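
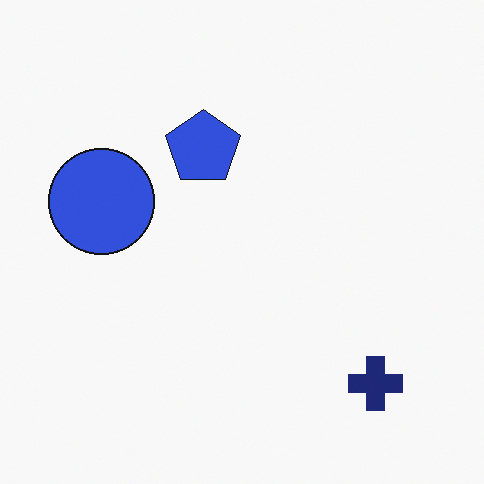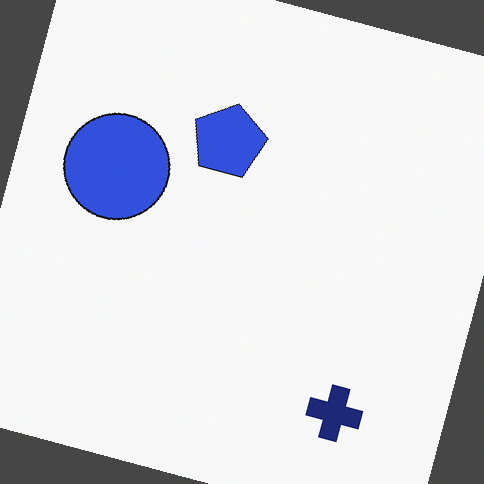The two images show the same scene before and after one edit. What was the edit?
Rotated clockwise by a moderate amount.

Every shape is tilted by the same angle and the image corners show triangular fill wedges — a whole-image rotation by a non-right angle.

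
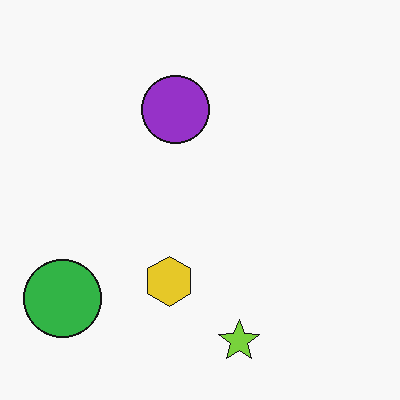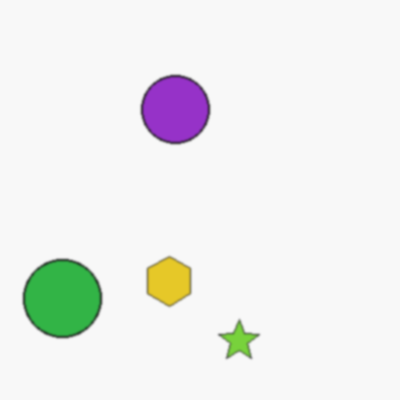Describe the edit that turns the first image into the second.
The transformation is: given a subtle gaussian blur.

Shape edges and outlines are uniformly softened across the whole image.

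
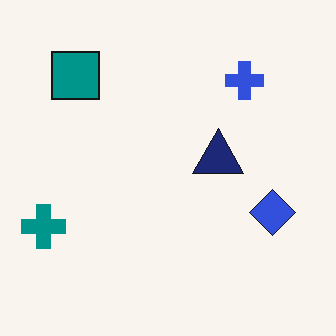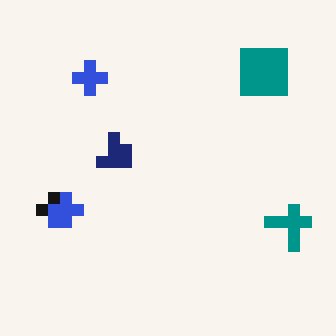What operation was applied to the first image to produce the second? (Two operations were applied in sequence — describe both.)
It was flipped horizontally (left ↔ right), then heavily pixelated into large blocks.

The teal cross is in the bottom-left of the first image and the bottom-right of the second — shapes on opposite sides of the vertical midline have swapped in a mirror flip. Shapes are reduced to large square blocks; fine edges and outlines are lost — a downscale-then-upscale (mosaic) effect.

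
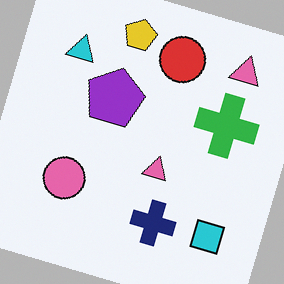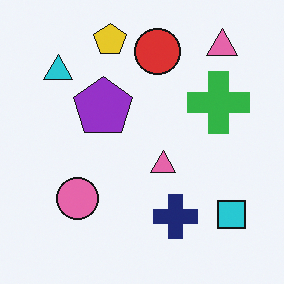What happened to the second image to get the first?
This is the original image rotated clockwise by a moderate amount.

Every shape is tilted by the same angle and the image corners show triangular fill wedges — a whole-image rotation by a non-right angle.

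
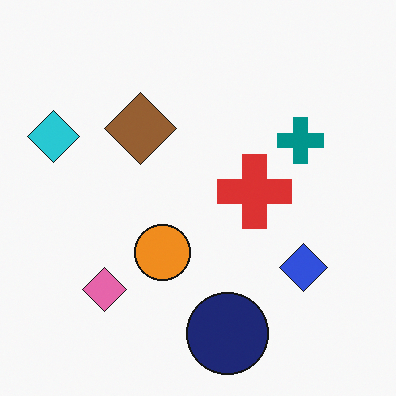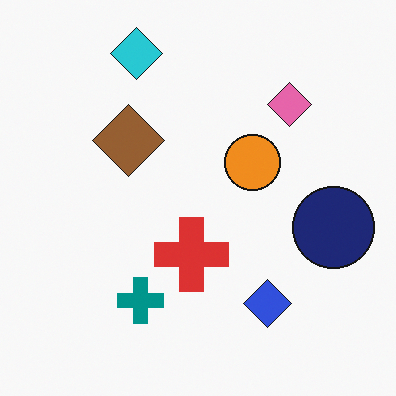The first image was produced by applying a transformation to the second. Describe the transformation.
This is the original image transposed (reflected across the top-left ↔ bottom-right diagonal).

Shapes have swapped their row and column positions — what was in the top-right is now in the bottom-left — a diagonal reflection.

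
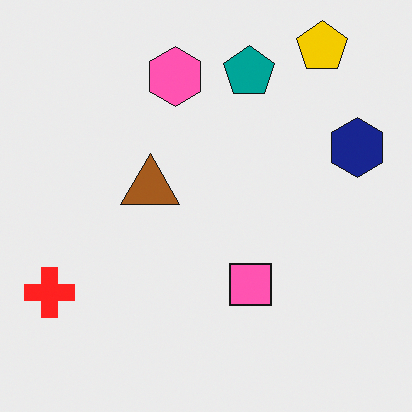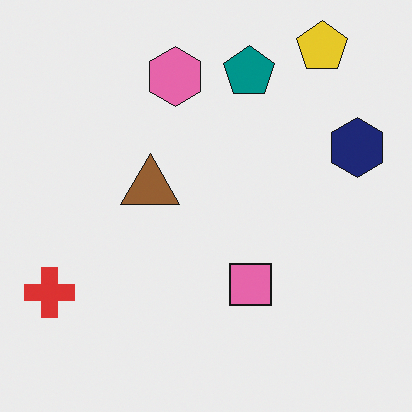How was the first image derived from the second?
The first image is the second slightly oversaturated.

All colors are more vivid — a global saturation change.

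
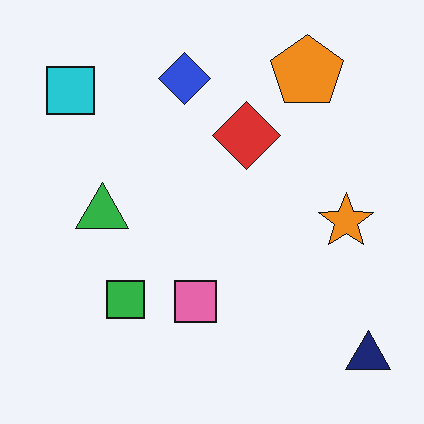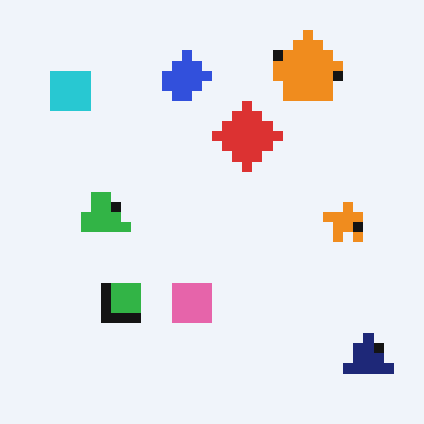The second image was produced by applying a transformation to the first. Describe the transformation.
This is the original image heavily pixelated into large blocks.

Shapes are reduced to large square blocks; fine edges and outlines are lost — a downscale-then-upscale (mosaic) effect.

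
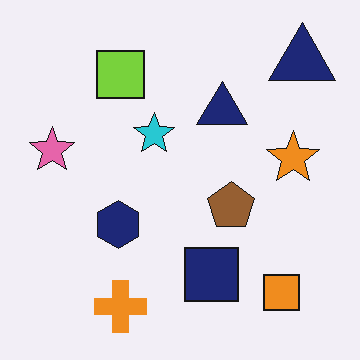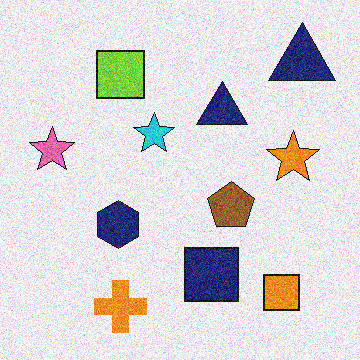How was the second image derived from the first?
This is the original image degraded with moderate additive noise.

Random speckle covers the whole image, including the flat background.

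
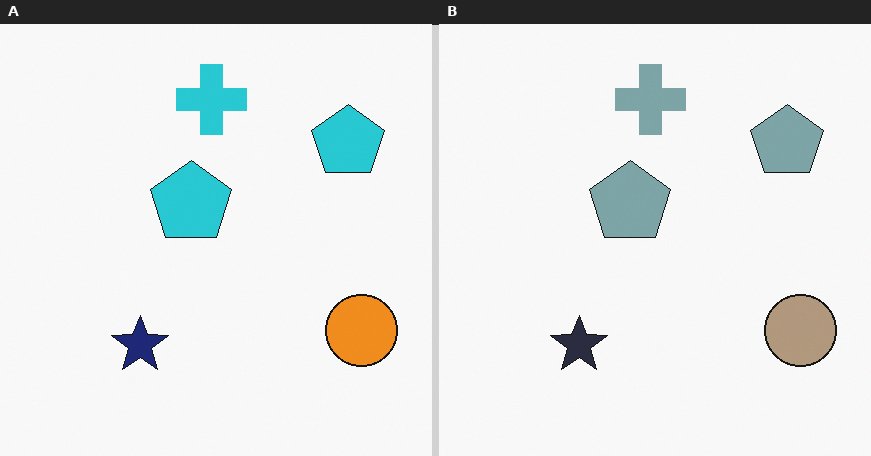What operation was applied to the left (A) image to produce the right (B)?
This is the original image made much more muted (saturation change).

All colors are more muted and greyish — a global saturation change.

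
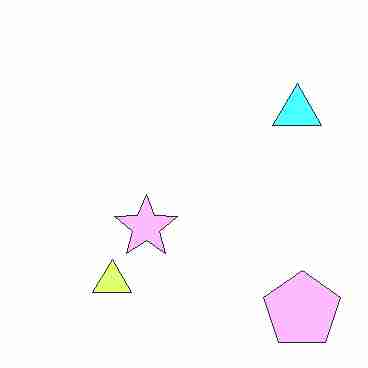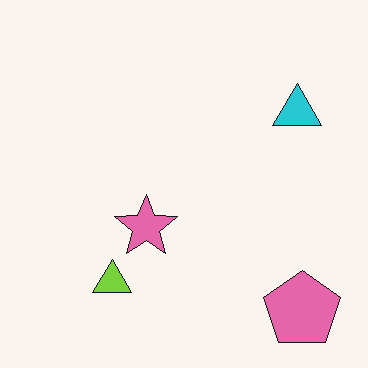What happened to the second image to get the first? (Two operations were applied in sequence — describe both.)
It was substantially brightened, then degraded with heavy JPEG compression.

Every pixel — background and shapes alike — is uniformly brightened. Blocky 8×8 compression artifacts appear around shape edges and the flat background shows ringing — characteristic JPEG degradation.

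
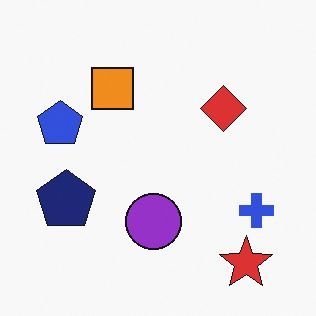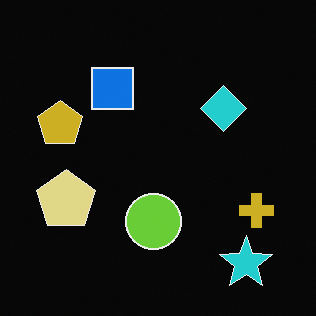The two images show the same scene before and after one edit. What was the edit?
Color-inverted (negative).

The light background has become dark and every shape's color is its complement — a photographic negative.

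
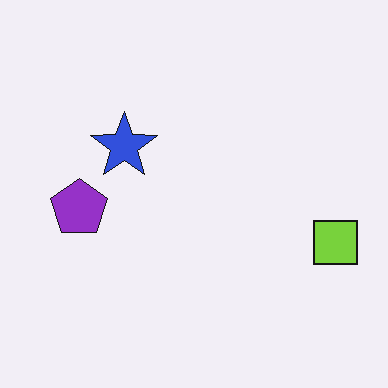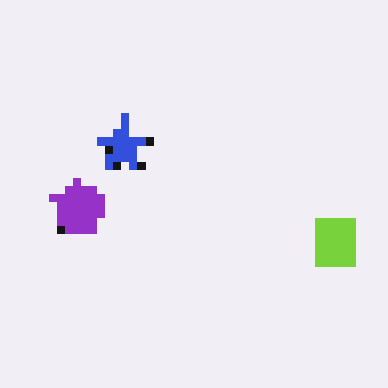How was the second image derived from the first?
The image was pixelated into visible square blocks.

Shapes are reduced to large square blocks; fine edges and outlines are lost — a downscale-then-upscale (mosaic) effect.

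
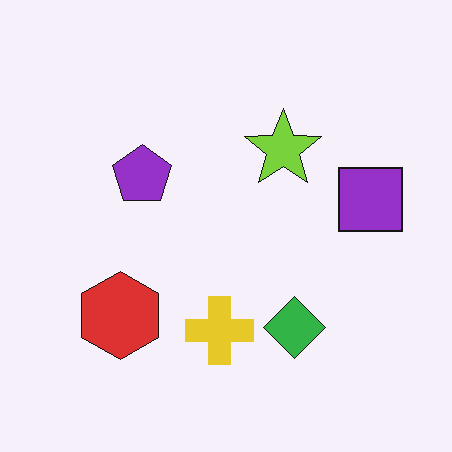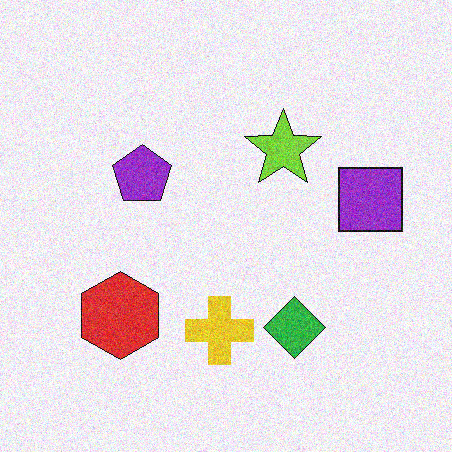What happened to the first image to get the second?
The second image is the first degraded with visible gaussian noise.

Random speckle covers the whole image, including the flat background.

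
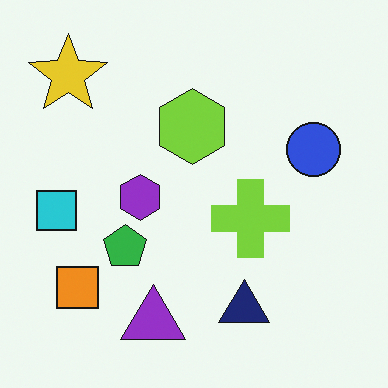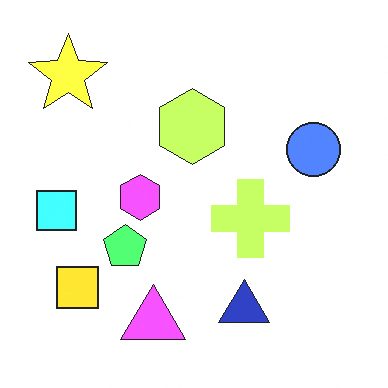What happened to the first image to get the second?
The transformation is: noticeably brightened.

Every pixel — background and shapes alike — is uniformly brightened.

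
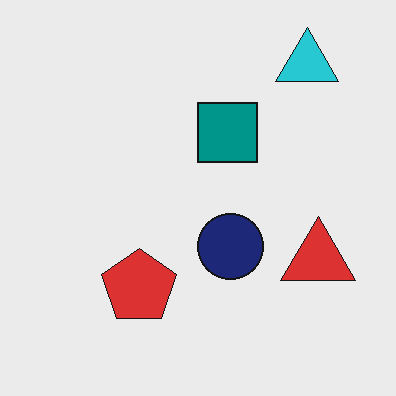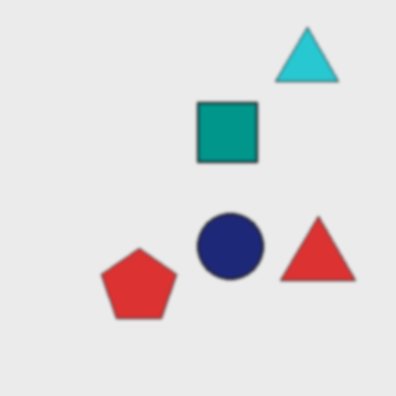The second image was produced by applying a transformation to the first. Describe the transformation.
The transformation is: slightly softened.

Shape edges and outlines are uniformly softened across the whole image.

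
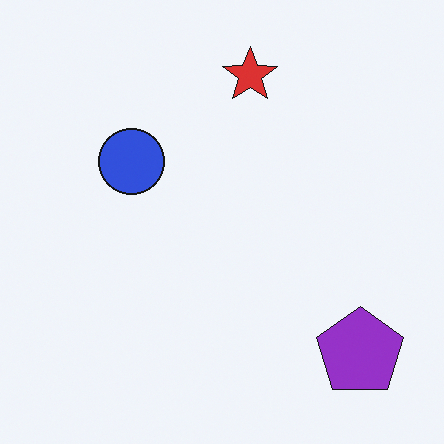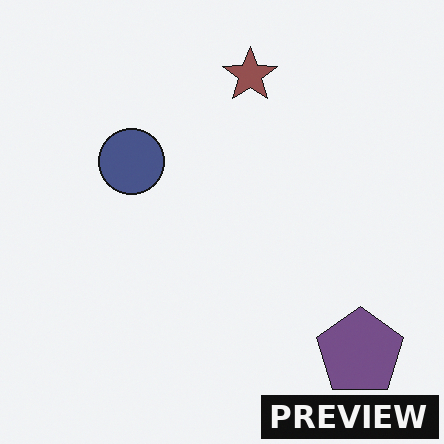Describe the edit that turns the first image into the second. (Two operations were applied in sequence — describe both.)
The image was made much more muted (saturation change), then watermarked with the text "PREVIEW" in the lower-right corner.

All colors are more muted and greyish — a global saturation change. A dark label reading "PREVIEW" appears in the lower-right corner.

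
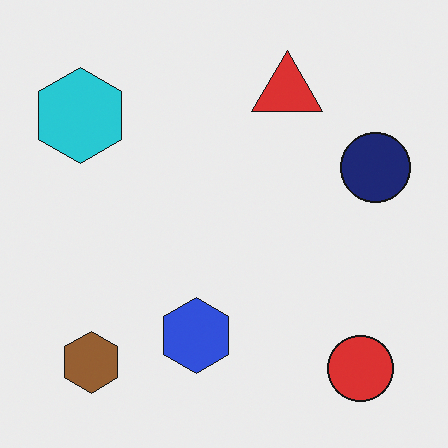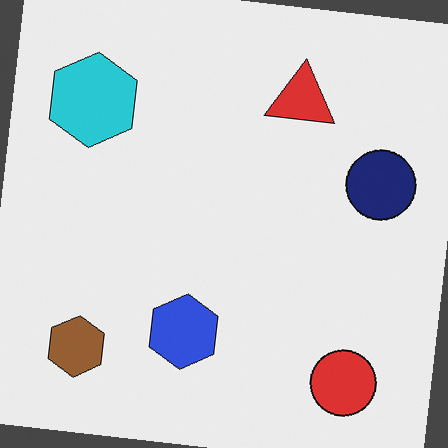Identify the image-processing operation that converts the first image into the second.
It was rotated clockwise by a slight angle.

Every shape is tilted by the same angle and the image corners show triangular fill wedges — a whole-image rotation by a non-right angle.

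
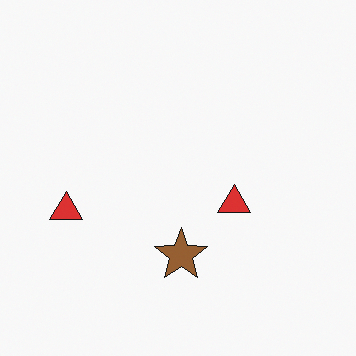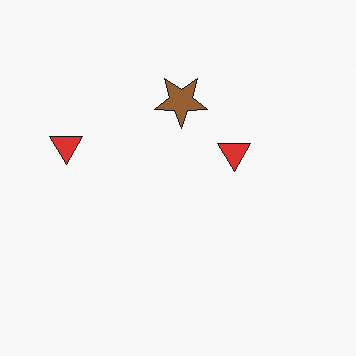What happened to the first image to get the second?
Flipped vertically (top ↔ bottom).

The brown star is in the bottom of the first image and the top of the second — shapes on opposite sides of the horizontal midline have swapped in a mirror flip.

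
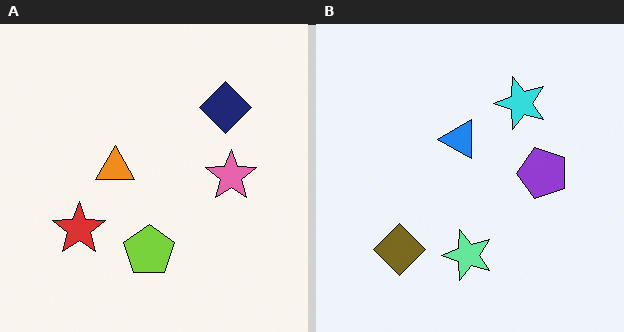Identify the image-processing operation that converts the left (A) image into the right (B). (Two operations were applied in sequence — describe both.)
It was transposed (reflected across the top-left ↔ bottom-right diagonal), then hue-shifted by a large amount.

Shapes have swapped their row and column positions — what was in the top-right is now in the bottom-left — a diagonal reflection. Every shape's color has rotated by the same amount around the hue wheel — a uniform hue shift.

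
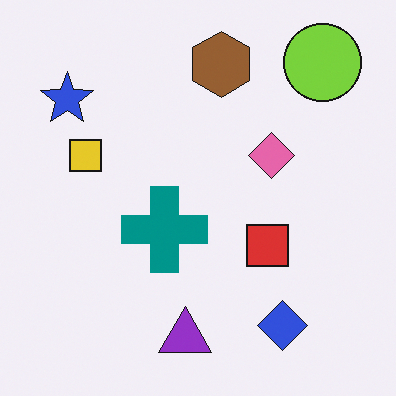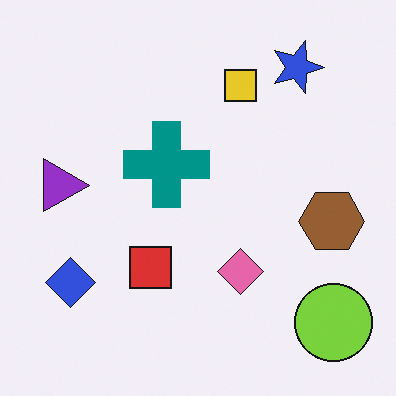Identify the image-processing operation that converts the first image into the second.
This is the original image rotated 90° clockwise.

The lime circle sits in the top-right of the first image and the bottom-right of the second — consistent with a whole-image 90° clockwise rotation.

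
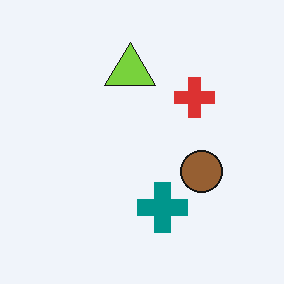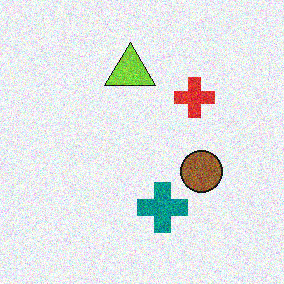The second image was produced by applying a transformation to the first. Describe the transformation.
Degraded with visible gaussian noise.

Random speckle covers the whole image, including the flat background.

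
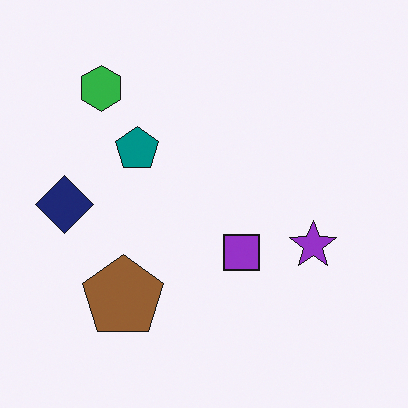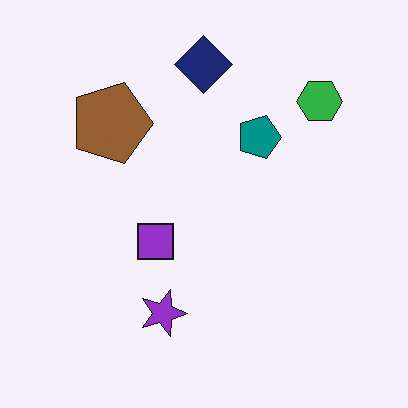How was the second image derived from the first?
The second image is the first rotated 90° clockwise.

The green hexagon sits in the top-left of the first image and the top-right of the second — consistent with a whole-image 90° clockwise rotation.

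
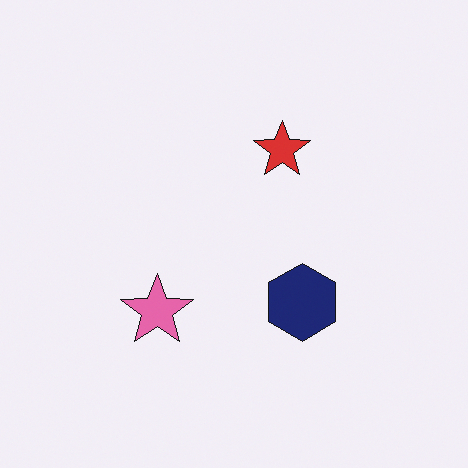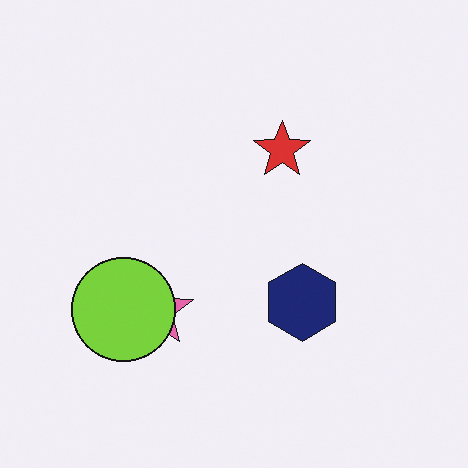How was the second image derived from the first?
The image was overlaid with an additional lime circle.

A lime circle appears in the second image that is absent from the first.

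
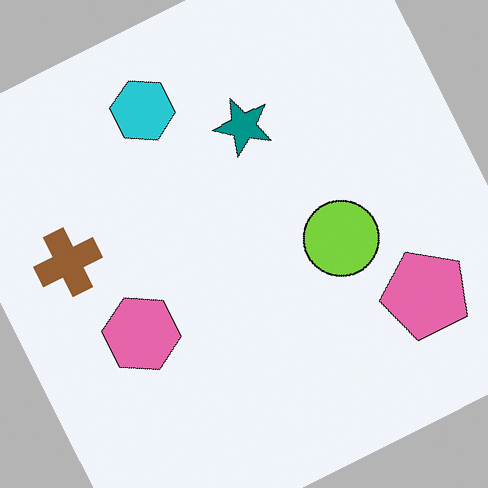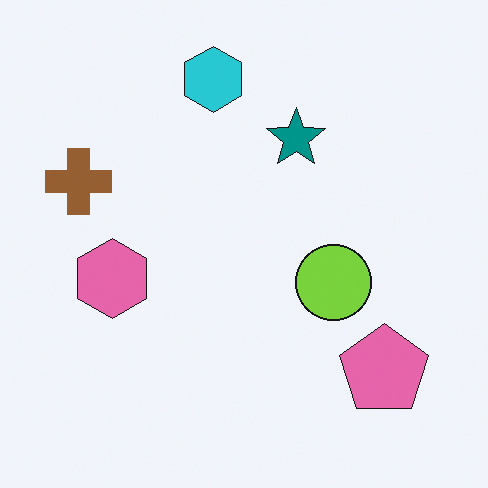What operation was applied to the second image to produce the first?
This is the original image rotated counter-clockwise by a moderate amount.

Every shape is tilted by the same angle and the image corners show triangular fill wedges — a whole-image rotation by a non-right angle.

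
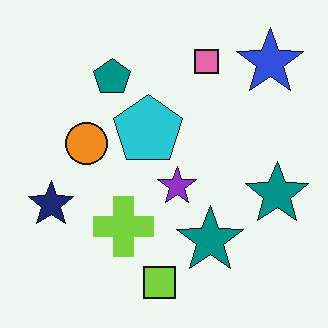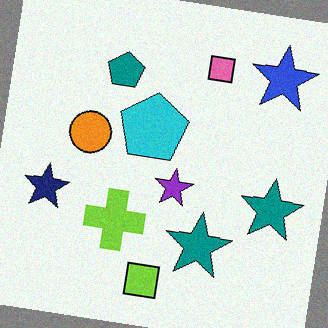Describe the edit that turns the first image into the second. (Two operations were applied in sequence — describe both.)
The image was rotated clockwise by a slight angle, then degraded with a light layer of grain.

Every shape is tilted by the same angle and the image corners show triangular fill wedges — a whole-image rotation by a non-right angle. Random speckle covers the whole image, including the flat background.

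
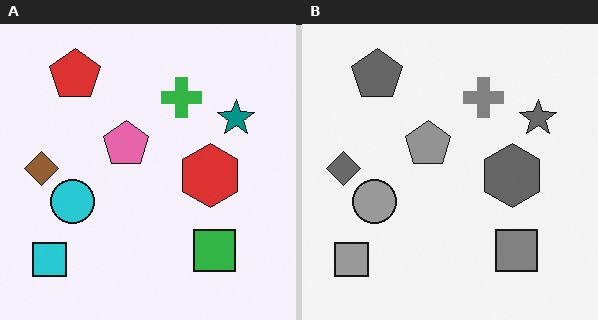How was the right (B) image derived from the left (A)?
The right (B) image is the left (A) converted to grayscale.

All color is removed — every shape is now a shade of grey.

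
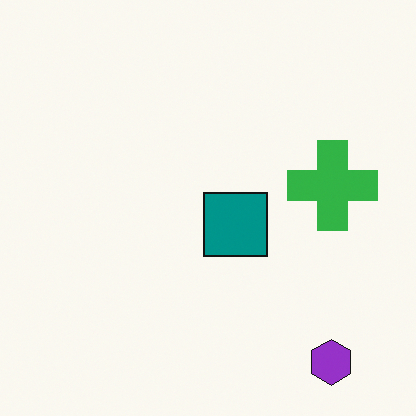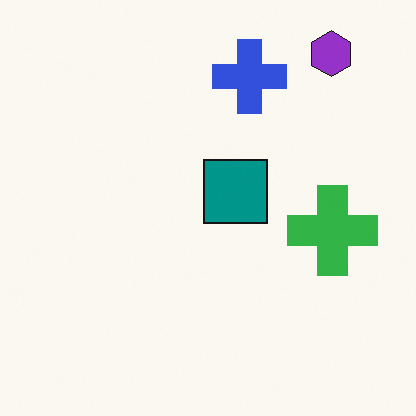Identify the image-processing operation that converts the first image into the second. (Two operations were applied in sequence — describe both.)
It was flipped vertically (top ↔ bottom), then overlaid with an additional blue cross.

The purple hexagon is in the bottom-right of the first image and the top-right of the second — shapes on opposite sides of the horizontal midline have swapped in a mirror flip. A blue cross appears in the second image that is absent from the first.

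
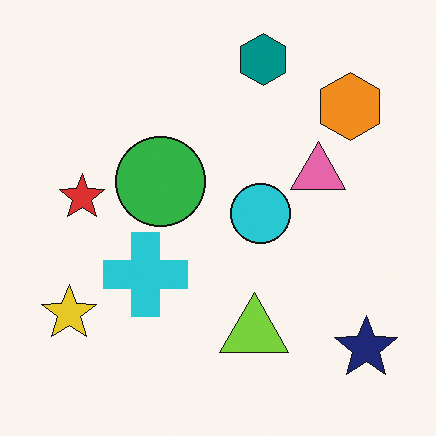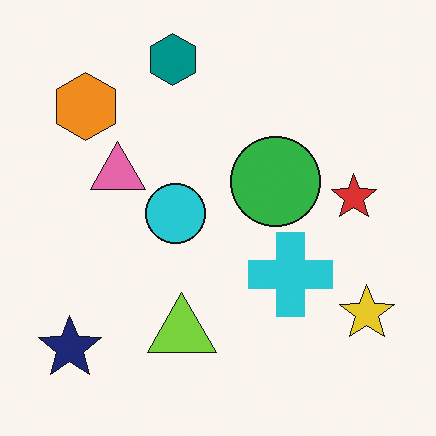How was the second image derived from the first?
Flipped horizontally (left ↔ right).

The yellow star is in the bottom-left of the first image and the bottom-right of the second — shapes on opposite sides of the vertical midline have swapped in a mirror flip.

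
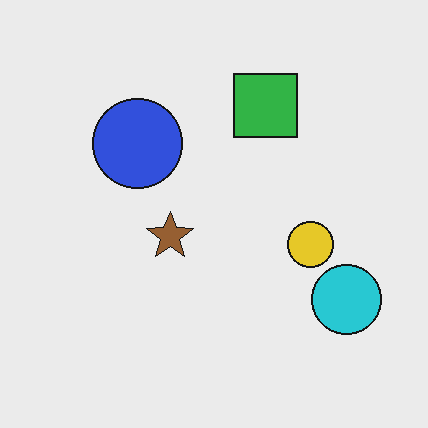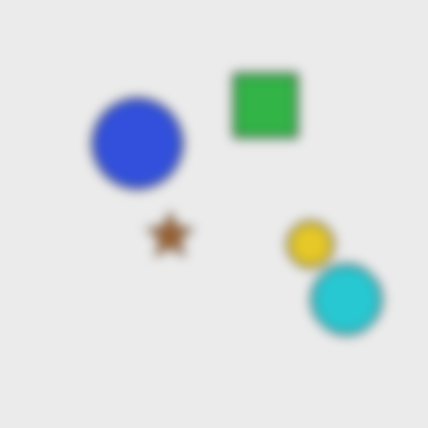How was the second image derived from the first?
This is the original image strongly gaussian-blurred.

Shape edges and outlines are uniformly softened across the whole image.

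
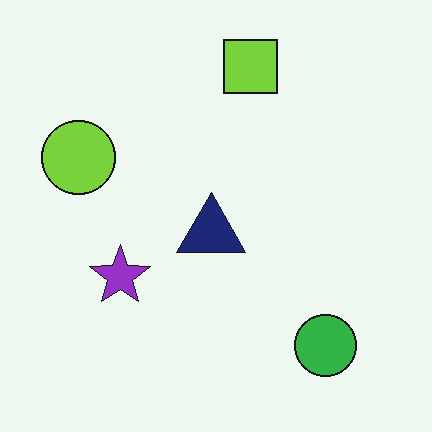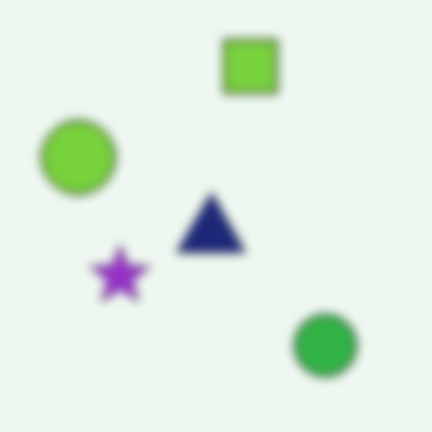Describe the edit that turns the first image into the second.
This is the original image strongly gaussian-blurred.

Shape edges and outlines are uniformly softened across the whole image.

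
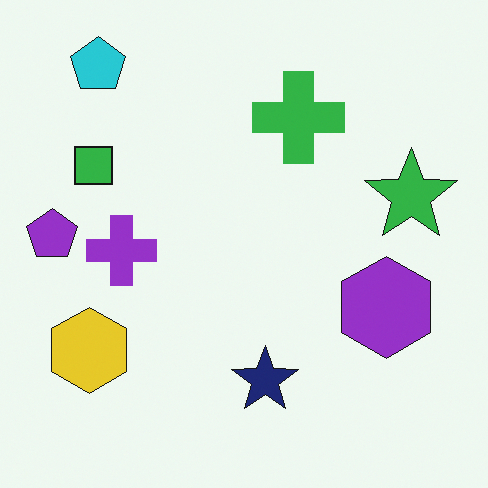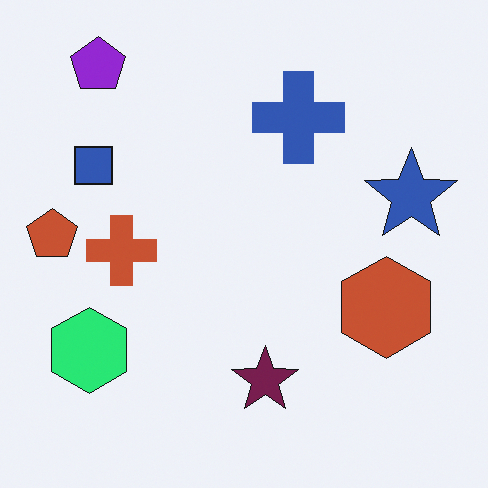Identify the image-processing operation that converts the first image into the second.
It was hue-shifted by a moderate amount.

Every shape's color has rotated by the same amount around the hue wheel — a uniform hue shift.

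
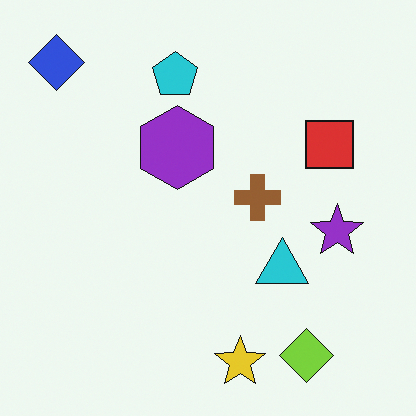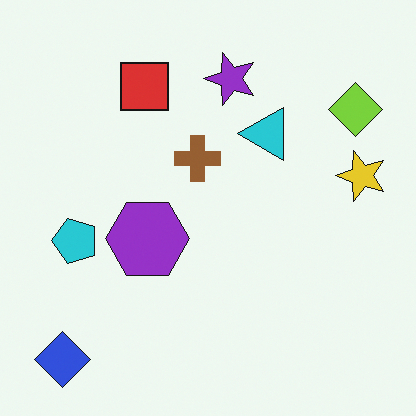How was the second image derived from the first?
The second image is the first rotated 90° counter-clockwise.

The blue diamond sits in the top-left of the first image and the bottom-left of the second — consistent with a whole-image 90° counter-clockwise rotation.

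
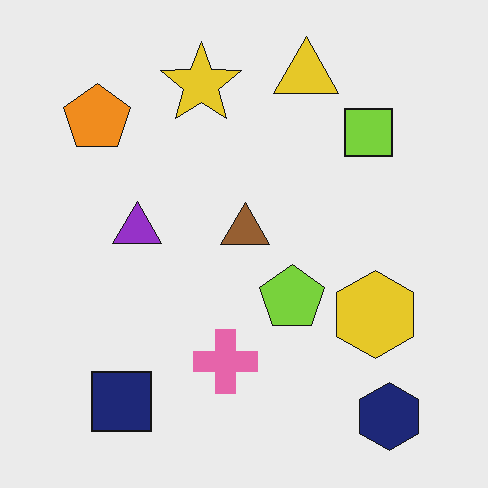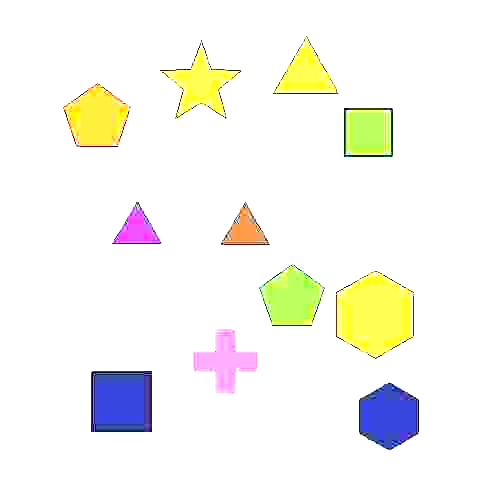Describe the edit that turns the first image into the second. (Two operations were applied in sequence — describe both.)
This is the original image heavily JPEG-compressed with obvious blocking artifacts, then noticeably brightened.

Blocky 8×8 compression artifacts appear around shape edges and the flat background shows ringing — characteristic JPEG degradation. Every pixel — background and shapes alike — is uniformly brightened.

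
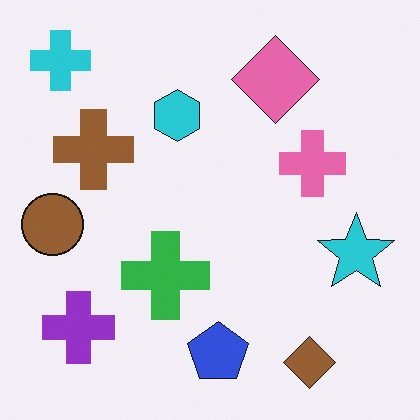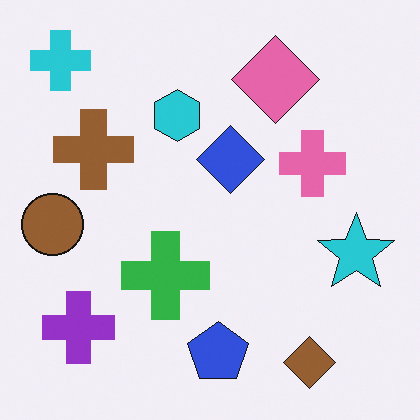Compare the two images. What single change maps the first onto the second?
The image was overlaid with an additional blue diamond.

A blue diamond appears in the second image that is absent from the first.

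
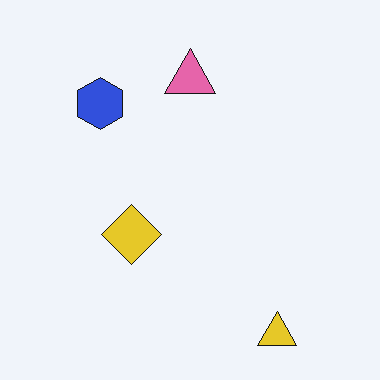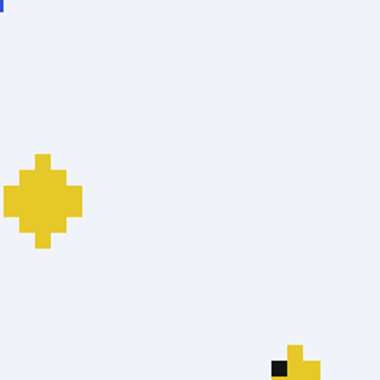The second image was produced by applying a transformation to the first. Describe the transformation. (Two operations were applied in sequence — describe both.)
The image was heavily pixelated into large blocks, then cropped to a noticeably smaller region and rescaled.

Shapes are reduced to large square blocks; fine edges and outlines are lost — a downscale-then-upscale (mosaic) effect. The visible shapes are larger and the field of view is narrower; shapes near the original edges may be partly or wholly outside the frame — a crop-and-rescale.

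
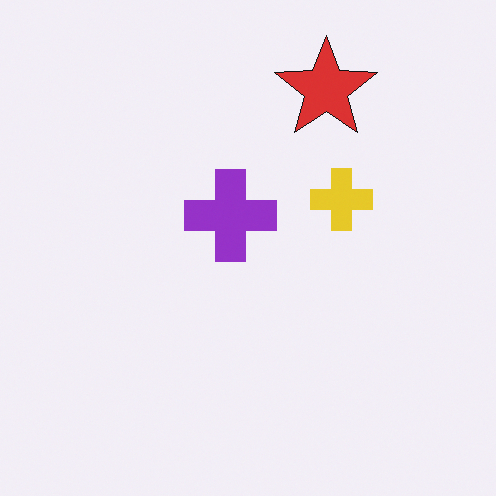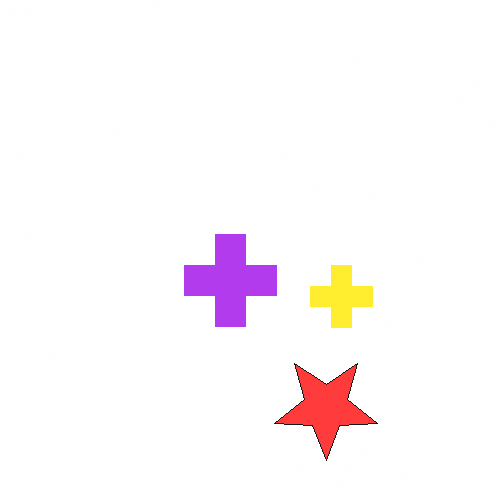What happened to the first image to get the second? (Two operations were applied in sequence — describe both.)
The second image is the first flipped vertically (top ↔ bottom), then brightened a little.

The red star is in the top of the first image and the bottom of the second — shapes on opposite sides of the horizontal midline have swapped in a mirror flip. Every pixel — background and shapes alike — is uniformly brightened.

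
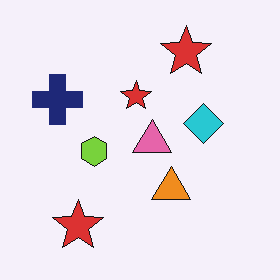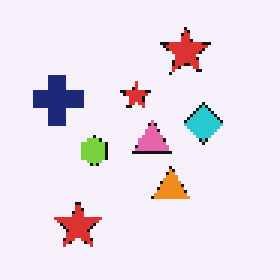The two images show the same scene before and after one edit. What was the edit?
The second image is the first lightly pixelated (a mild mosaic effect).

Shapes are reduced to large square blocks; fine edges and outlines are lost — a downscale-then-upscale (mosaic) effect.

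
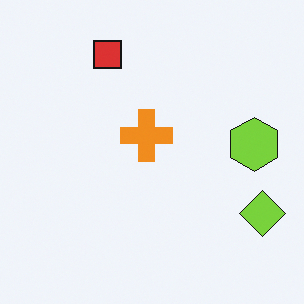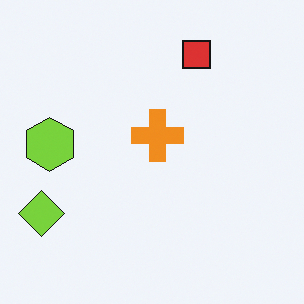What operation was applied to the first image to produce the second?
It was flipped horizontally (left ↔ right).

The lime diamond is in the bottom-right of the first image and the bottom-left of the second — shapes on opposite sides of the vertical midline have swapped in a mirror flip.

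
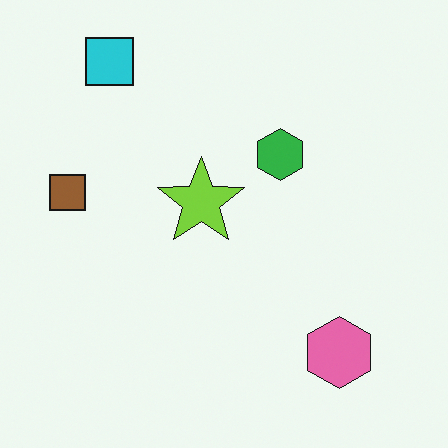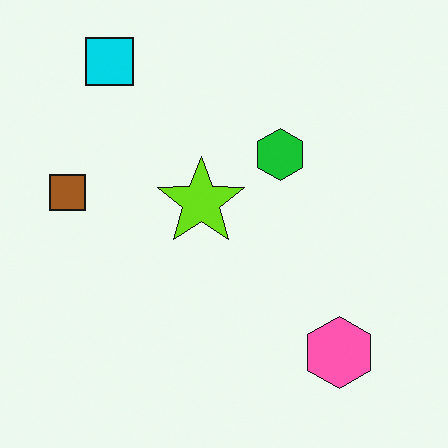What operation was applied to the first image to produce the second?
Slightly oversaturated.

All colors are more vivid — a global saturation change.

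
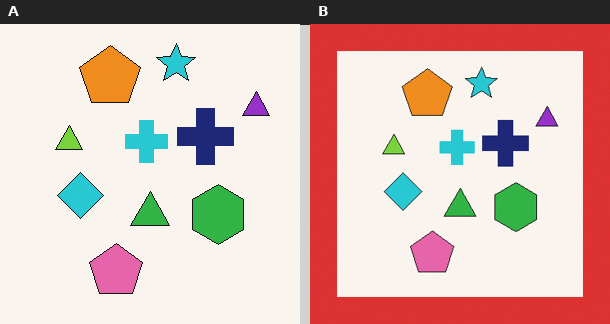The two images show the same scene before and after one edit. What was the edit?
This is the original image framed with a red border.

A solid red frame runs around the edge of the right (B) image, with the content slightly shrunk inside it.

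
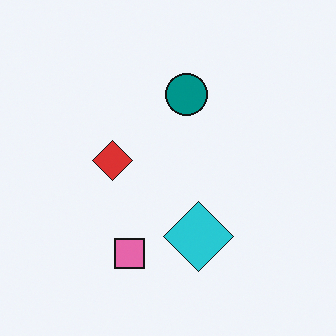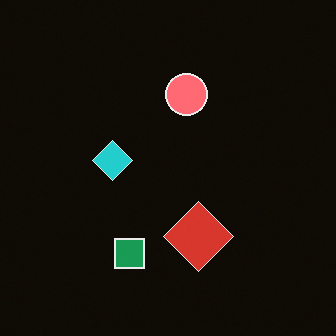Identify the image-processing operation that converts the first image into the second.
The image was color-inverted (negative).

The light background has become dark and every shape's color is its complement — a photographic negative.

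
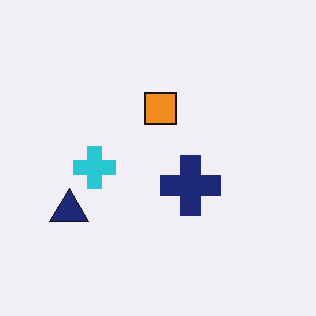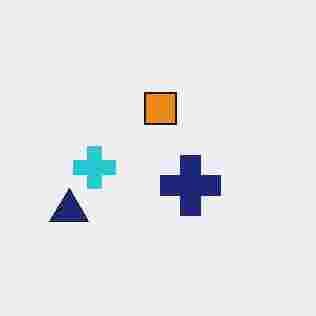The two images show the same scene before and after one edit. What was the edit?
The image was degraded with heavy JPEG compression.

Blocky 8×8 compression artifacts appear around shape edges and the flat background shows ringing — characteristic JPEG degradation.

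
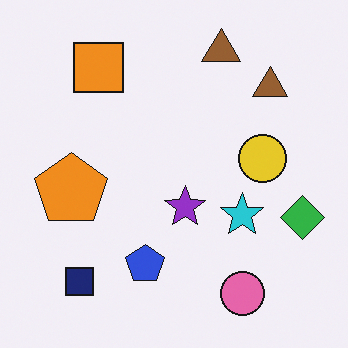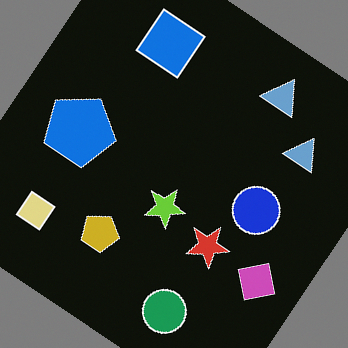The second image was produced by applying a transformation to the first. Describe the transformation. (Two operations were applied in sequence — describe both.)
This is the original image rotated clockwise by a large amount — several tens of degrees, then color-inverted (negative).

Every shape is tilted by the same angle and the image corners show triangular fill wedges — a whole-image rotation by a non-right angle. The light background has become dark and every shape's color is its complement — a photographic negative.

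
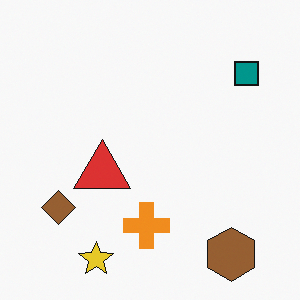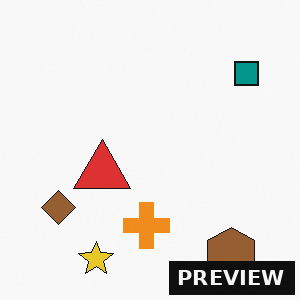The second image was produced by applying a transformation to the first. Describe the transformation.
The transformation is: watermarked with the text "PREVIEW" in the lower-right corner.

A dark label reading "PREVIEW" appears in the lower-right corner.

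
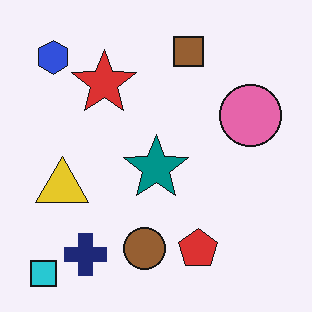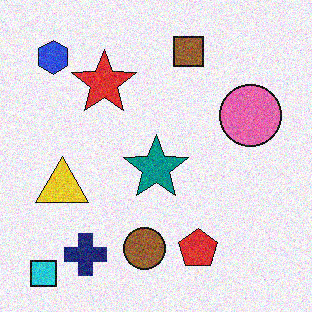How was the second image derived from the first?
It was degraded with visible gaussian noise.

Random speckle covers the whole image, including the flat background.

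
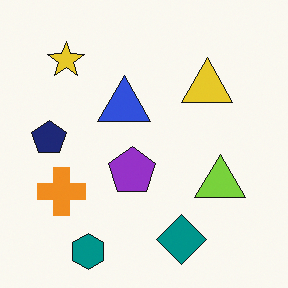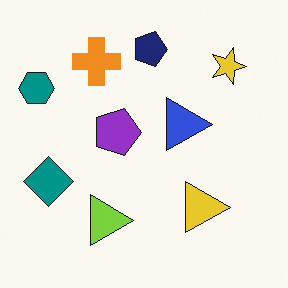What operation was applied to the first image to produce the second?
This is the original image rotated 90° clockwise.

The teal hexagon sits in the bottom-left of the first image and the top-left of the second — consistent with a whole-image 90° clockwise rotation.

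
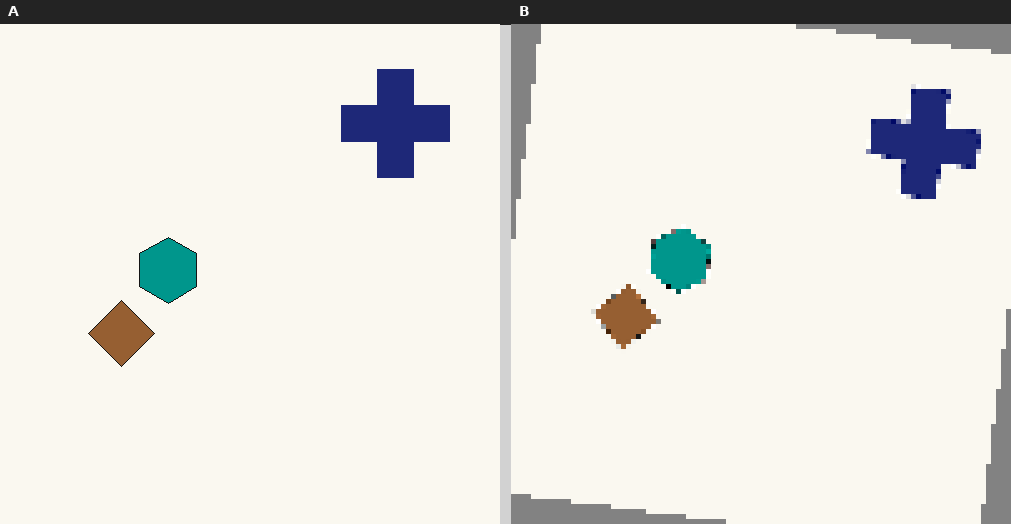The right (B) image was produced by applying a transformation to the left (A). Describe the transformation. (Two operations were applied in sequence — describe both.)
The transformation is: rotated clockwise by a slight angle, then lightly pixelated (a mild mosaic effect).

Every shape is tilted by the same angle and the image corners show triangular fill wedges — a whole-image rotation by a non-right angle. Shapes are reduced to large square blocks; fine edges and outlines are lost — a downscale-then-upscale (mosaic) effect.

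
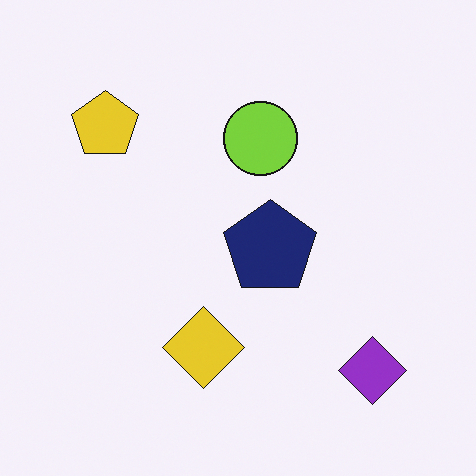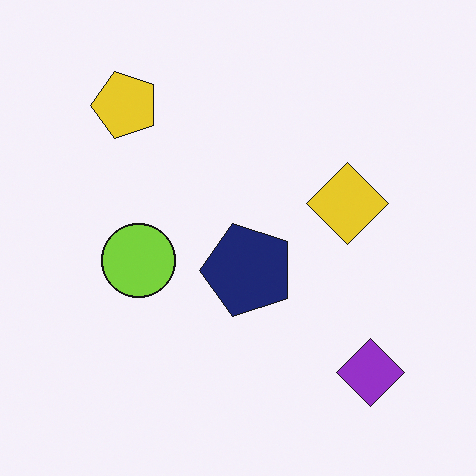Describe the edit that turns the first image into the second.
The transformation is: transposed (reflected across the top-left ↔ bottom-right diagonal).

Shapes have swapped their row and column positions — what was in the top-right is now in the bottom-left — a diagonal reflection.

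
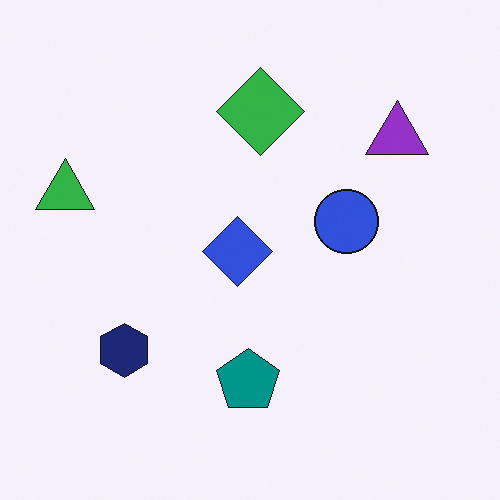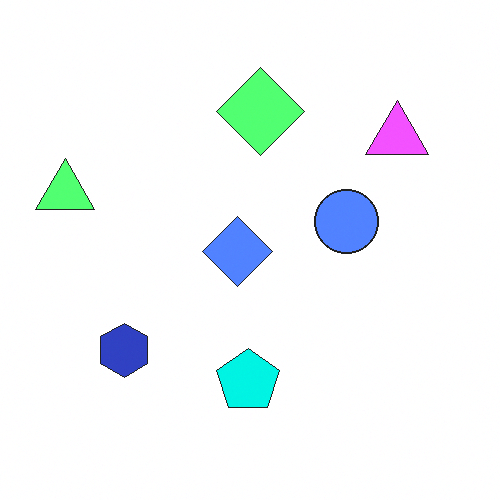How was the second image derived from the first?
Brightened a lot.

Every pixel — background and shapes alike — is uniformly brightened.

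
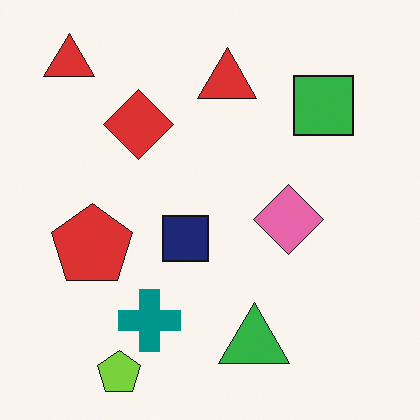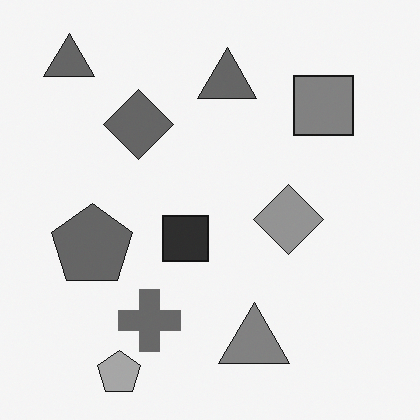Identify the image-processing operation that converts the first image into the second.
Converted to grayscale.

All color is removed — every shape is now a shade of grey.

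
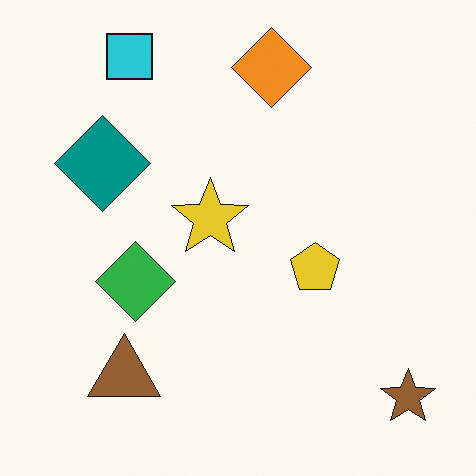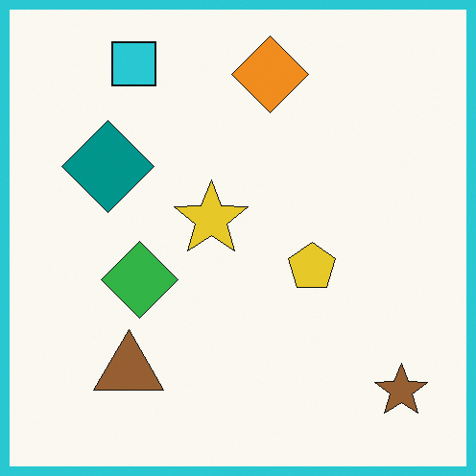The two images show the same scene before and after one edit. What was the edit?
The image was framed with a cyan border.

A solid cyan frame runs around the edge of the second image, with the content slightly shrunk inside it.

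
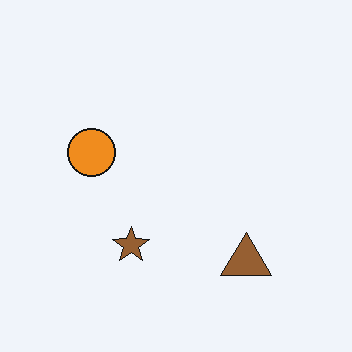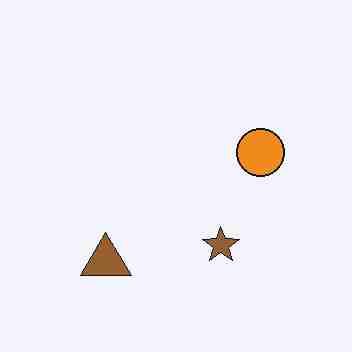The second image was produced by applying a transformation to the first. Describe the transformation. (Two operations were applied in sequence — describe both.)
It was flipped horizontally (left ↔ right), then degraded with heavy JPEG compression.

The orange circle is in the left of the first image and the right of the second — shapes on opposite sides of the vertical midline have swapped in a mirror flip. Blocky 8×8 compression artifacts appear around shape edges and the flat background shows ringing — characteristic JPEG degradation.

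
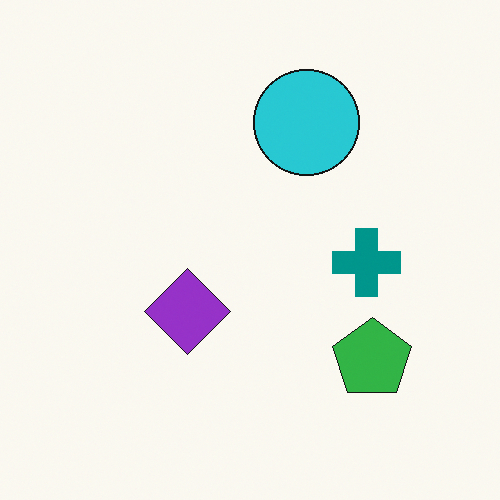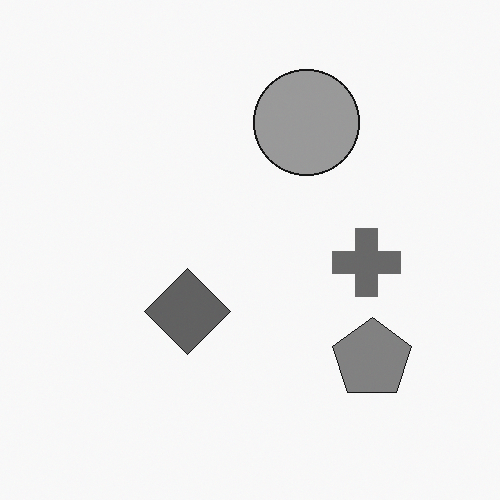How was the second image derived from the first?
The transformation is: converted to grayscale.

All color is removed — every shape is now a shade of grey.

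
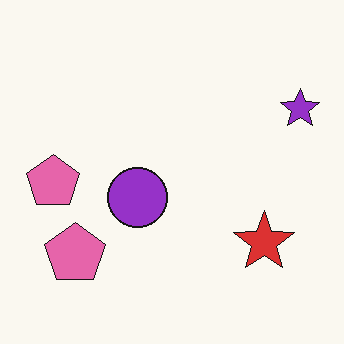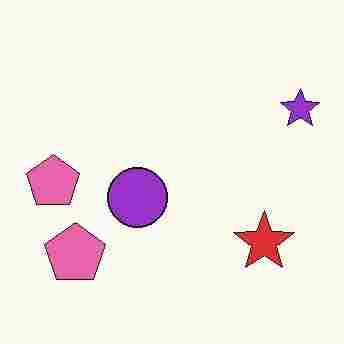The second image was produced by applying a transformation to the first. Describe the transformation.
This is the original image degraded with heavy JPEG compression.

Blocky 8×8 compression artifacts appear around shape edges and the flat background shows ringing — characteristic JPEG degradation.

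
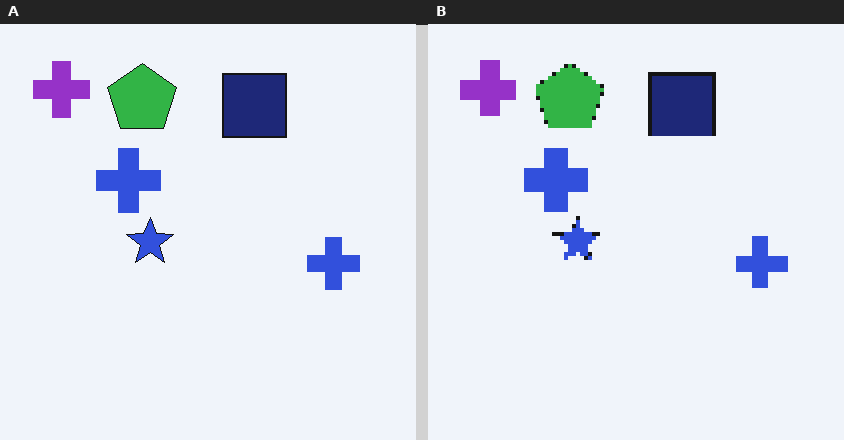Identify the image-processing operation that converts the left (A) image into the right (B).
It was mildly pixelated.

Shapes are reduced to large square blocks; fine edges and outlines are lost — a downscale-then-upscale (mosaic) effect.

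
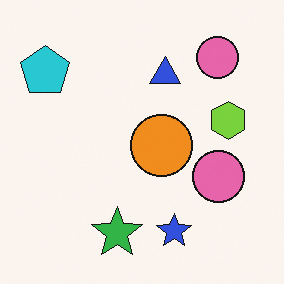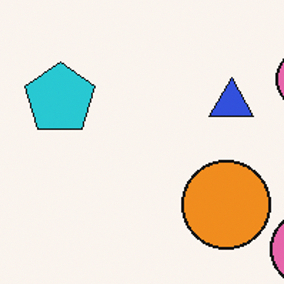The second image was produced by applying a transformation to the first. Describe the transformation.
It was cropped slightly and scaled back up.

The visible shapes are larger and the field of view is narrower; shapes near the original edges may be partly or wholly outside the frame — a crop-and-rescale.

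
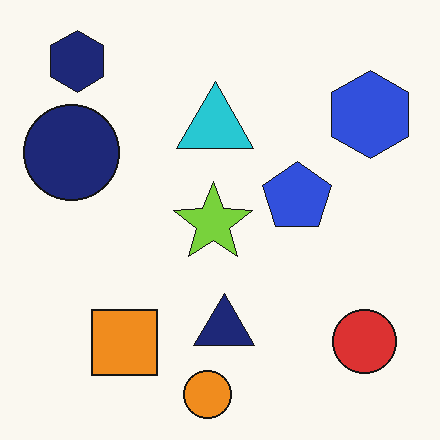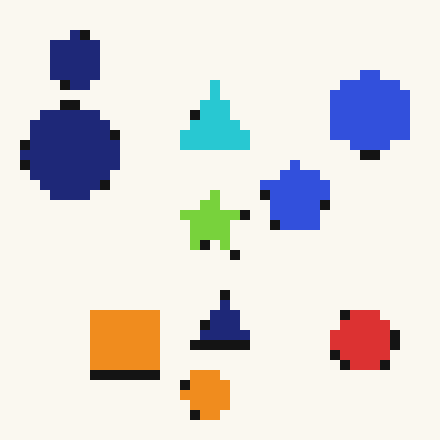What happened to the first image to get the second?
This is the original image coarsely pixelated.

Shapes are reduced to large square blocks; fine edges and outlines are lost — a downscale-then-upscale (mosaic) effect.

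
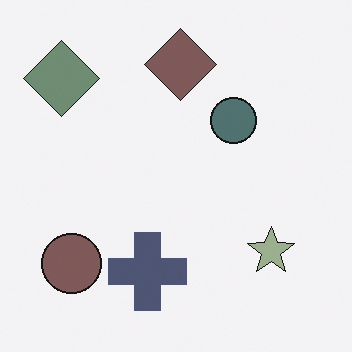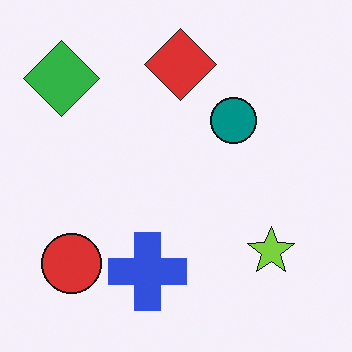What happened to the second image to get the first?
This is the original image made much more muted (saturation change).

All colors are more muted and greyish — a global saturation change.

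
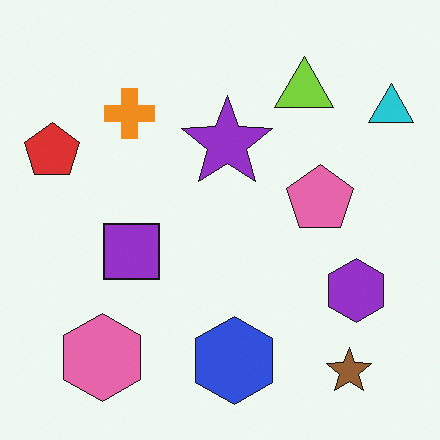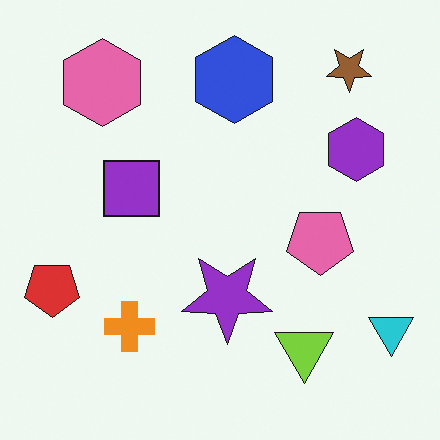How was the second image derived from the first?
Flipped vertically (top ↔ bottom).

The brown star is in the bottom-right of the first image and the top-right of the second — shapes on opposite sides of the horizontal midline have swapped in a mirror flip.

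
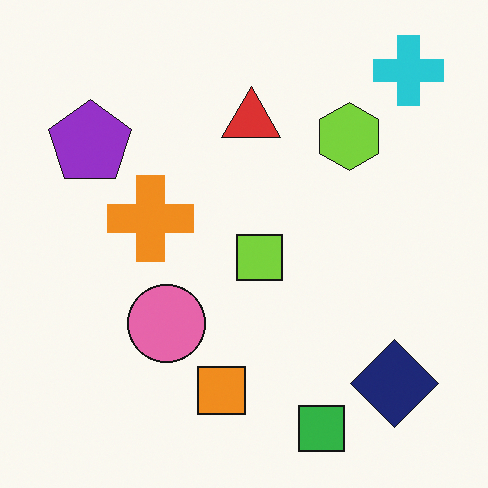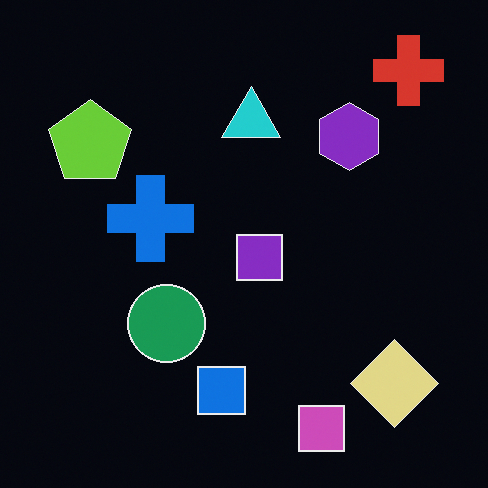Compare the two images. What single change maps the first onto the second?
The image was color-inverted (negative).

The light background has become dark and every shape's color is its complement — a photographic negative.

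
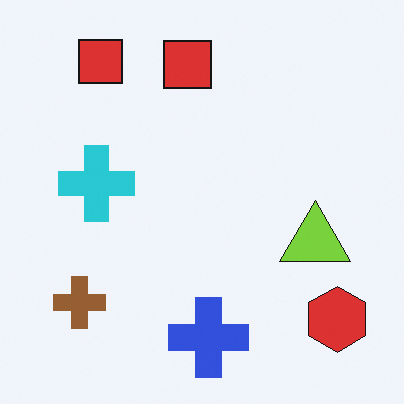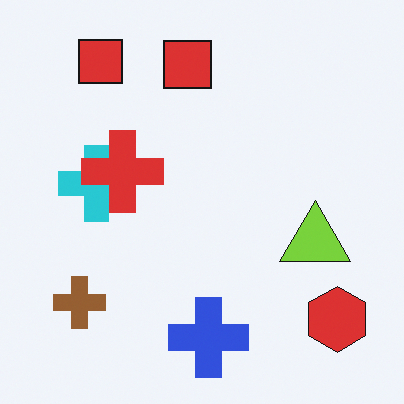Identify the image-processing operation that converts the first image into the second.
The transformation is: overlaid with an additional red cross.

A red cross appears in the second image that is absent from the first.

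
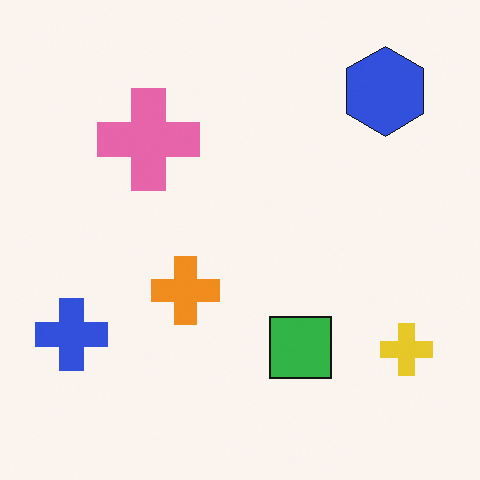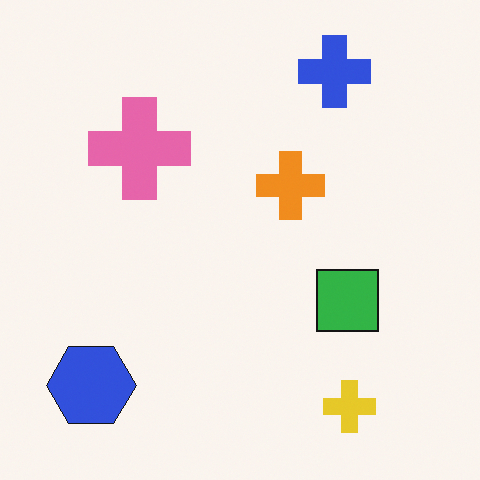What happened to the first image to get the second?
This is the original image transposed (reflected across the top-left ↔ bottom-right diagonal).

Shapes have swapped their row and column positions — what was in the top-right is now in the bottom-left — a diagonal reflection.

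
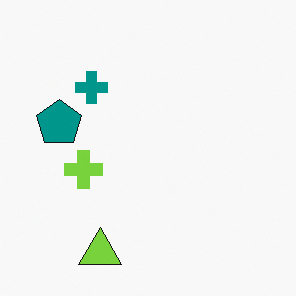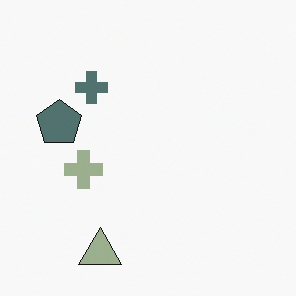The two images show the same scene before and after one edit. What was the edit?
Made much more muted (saturation change).

All colors are more muted and greyish — a global saturation change.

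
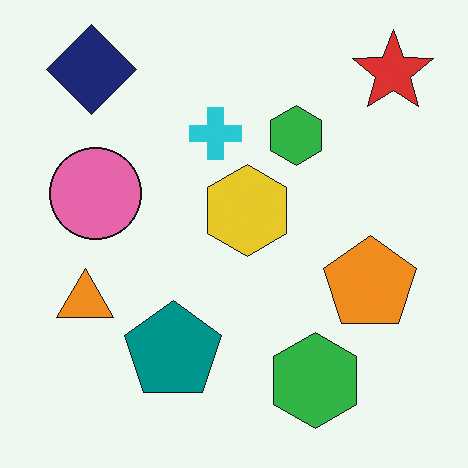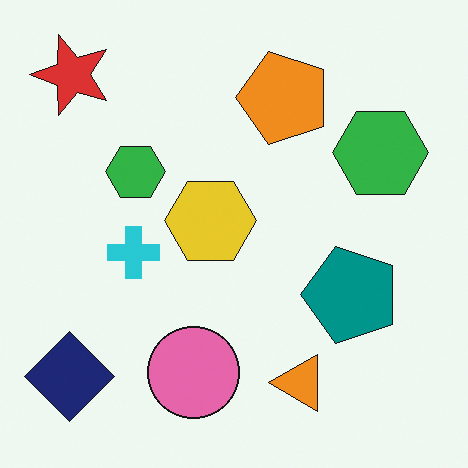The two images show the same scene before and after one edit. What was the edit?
It was rotated 90° counter-clockwise.

The red star sits in the top-right of the first image and the top-left of the second — consistent with a whole-image 90° counter-clockwise rotation.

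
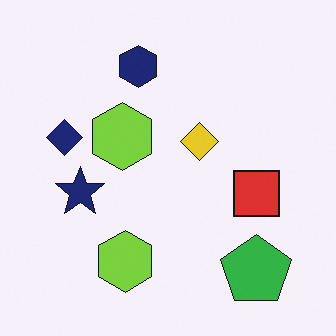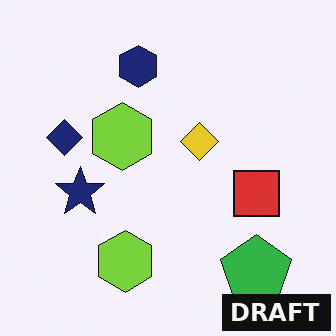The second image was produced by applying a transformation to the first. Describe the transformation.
The image was watermarked with the text "DRAFT" in the lower-right corner.

A dark label reading "DRAFT" appears in the lower-right corner.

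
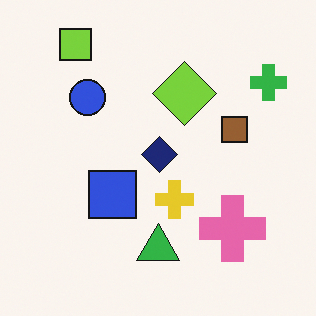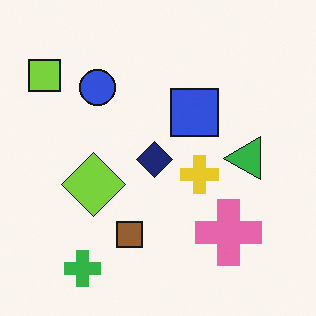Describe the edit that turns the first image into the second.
The second image is the first transposed (reflected across the top-left ↔ bottom-right diagonal).

Shapes have swapped their row and column positions — what was in the top-right is now in the bottom-left — a diagonal reflection.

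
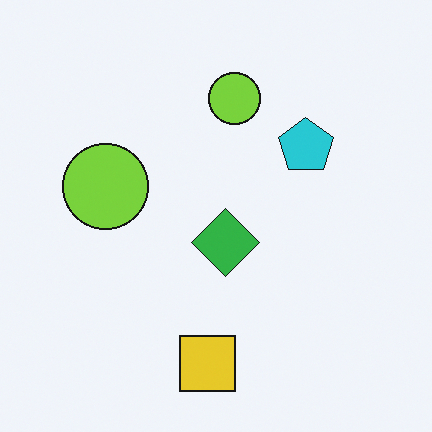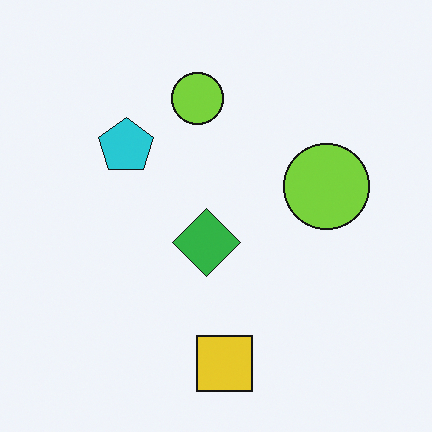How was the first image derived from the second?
The image was flipped horizontally (left ↔ right).

The cyan pentagon is in the left of the second image and the right of the first — shapes on opposite sides of the vertical midline have swapped in a mirror flip.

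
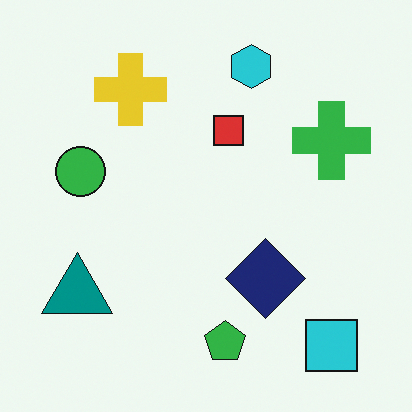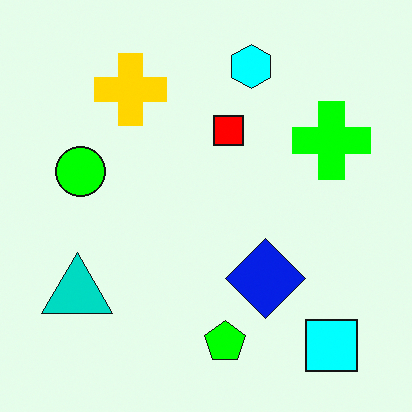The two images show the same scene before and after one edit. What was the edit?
Made much more vivid (saturation change).

All colors are more vivid — a global saturation change.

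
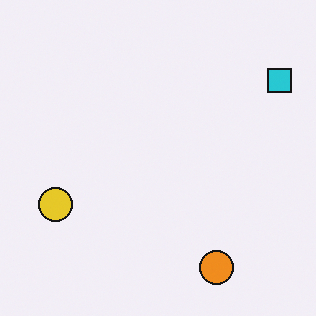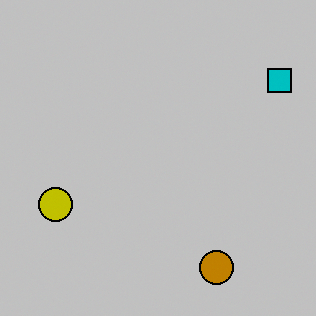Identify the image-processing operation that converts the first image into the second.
The transformation is: aggressively posterized.

Each flat color has snapped to a coarser quantized level — most visibly, the near-white background has dropped to a flat grey.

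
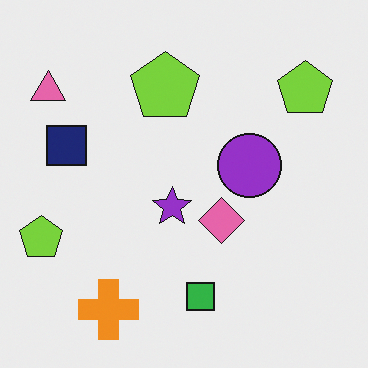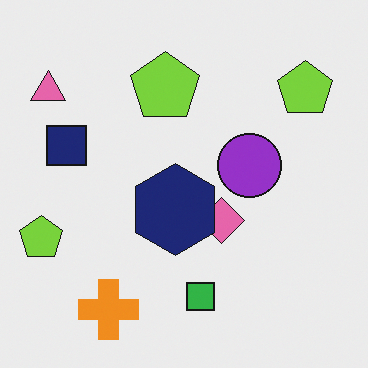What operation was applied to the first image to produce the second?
It was overlaid with an additional navy hexagon.

A navy hexagon appears in the second image that is absent from the first.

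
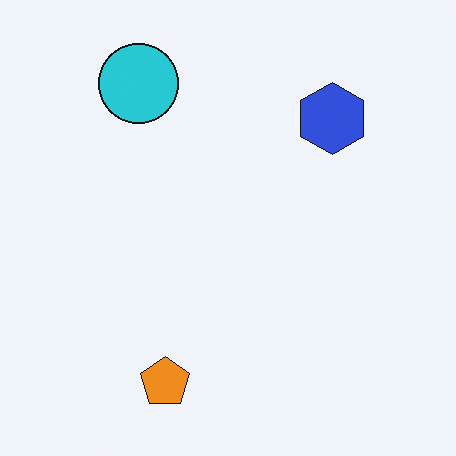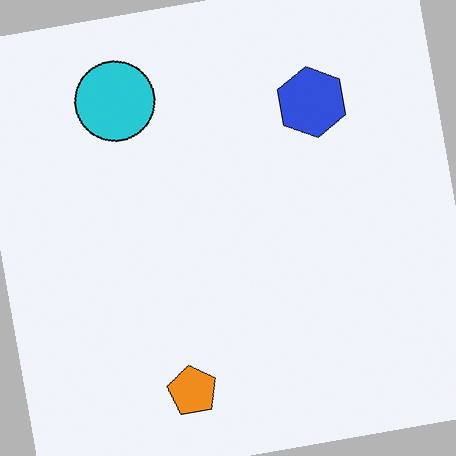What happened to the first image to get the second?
Rotated counter-clockwise by a slight angle.

Every shape is tilted by the same angle and the image corners show triangular fill wedges — a whole-image rotation by a non-right angle.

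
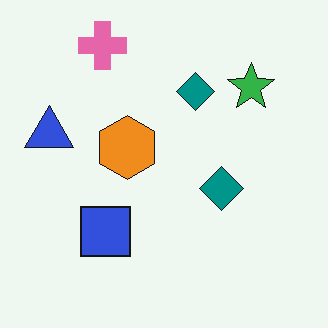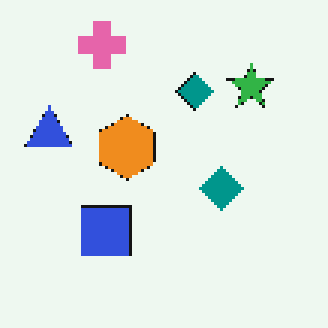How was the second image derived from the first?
The second image is the first lightly pixelated (a mild mosaic effect).

Shapes are reduced to large square blocks; fine edges and outlines are lost — a downscale-then-upscale (mosaic) effect.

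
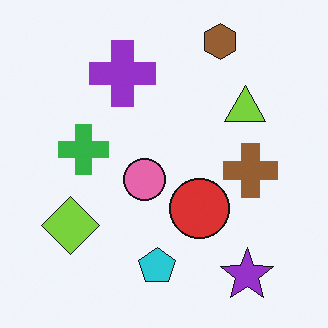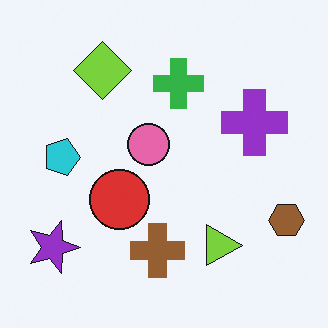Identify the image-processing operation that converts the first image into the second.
Rotated 90° clockwise.

The purple star sits in the bottom-right of the first image and the bottom-left of the second — consistent with a whole-image 90° clockwise rotation.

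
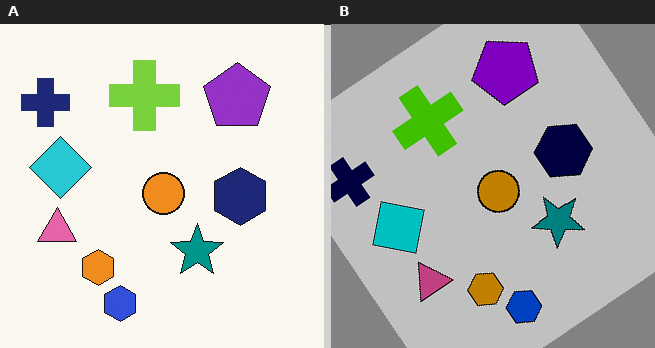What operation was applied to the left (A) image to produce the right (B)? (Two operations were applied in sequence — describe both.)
It was aggressively posterized, then rotated counter-clockwise by a large amount — several tens of degrees.

Each flat color has snapped to a coarser quantized level — most visibly, the near-white background has dropped to a flat grey. Every shape is tilted by the same angle and the image corners show triangular fill wedges — a whole-image rotation by a non-right angle.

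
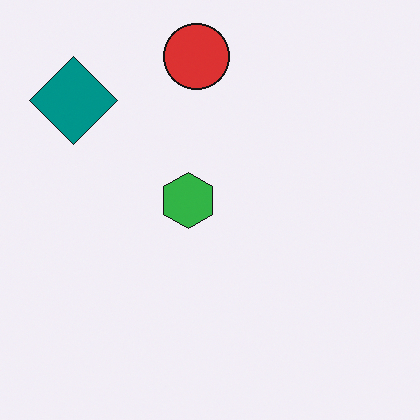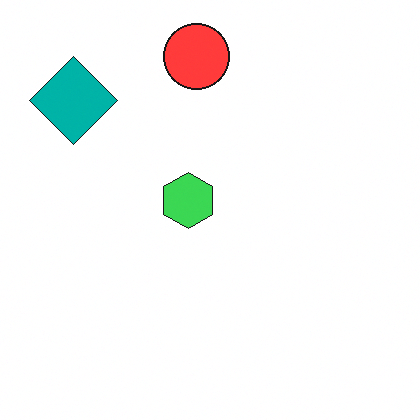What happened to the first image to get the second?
This is the original image brightened a little.

Every pixel — background and shapes alike — is uniformly brightened.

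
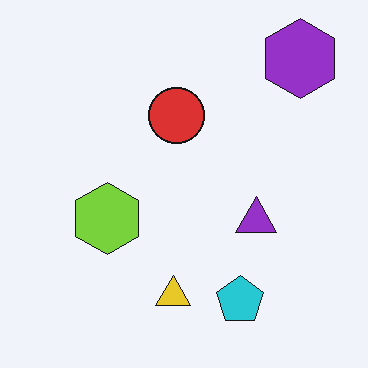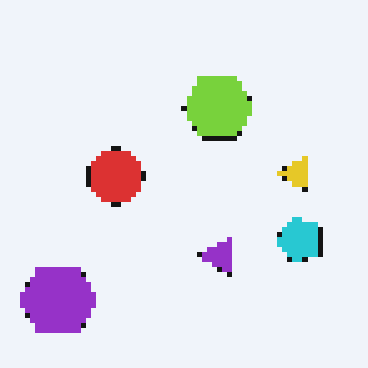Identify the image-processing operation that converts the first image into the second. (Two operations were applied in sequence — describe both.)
Transposed (reflected across the top-left ↔ bottom-right diagonal), then mildly pixelated.

Shapes have swapped their row and column positions — what was in the top-right is now in the bottom-left — a diagonal reflection. Shapes are reduced to large square blocks; fine edges and outlines are lost — a downscale-then-upscale (mosaic) effect.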